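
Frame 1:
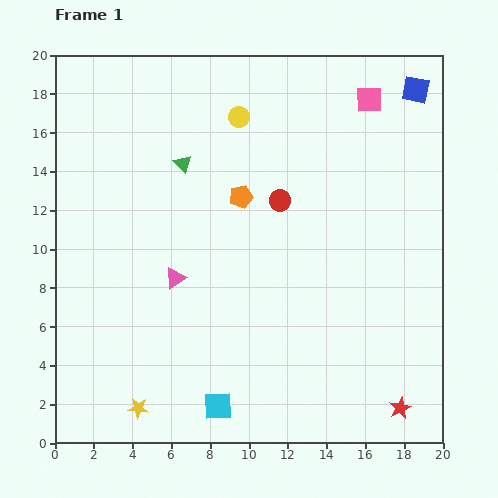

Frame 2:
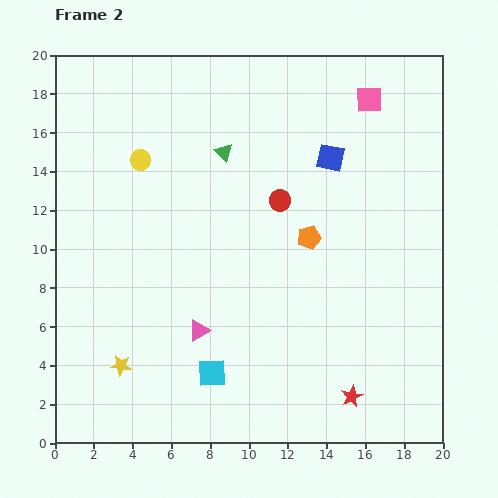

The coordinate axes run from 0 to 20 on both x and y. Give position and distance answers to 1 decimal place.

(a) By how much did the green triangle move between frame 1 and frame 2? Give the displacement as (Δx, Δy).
(2.1, 0.6)

The green triangle was at (6.6, 14.4) in frame 1 and (8.7, 15.0) in frame 2.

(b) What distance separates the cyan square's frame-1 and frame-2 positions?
1.7

The cyan square moved from (8.4, 1.9) to (8.1, 3.6), a distance of √(0.3² + 1.7²) ≈ 1.7.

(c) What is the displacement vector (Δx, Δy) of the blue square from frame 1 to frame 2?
(-4.4, -3.5)

The blue square was at (18.6, 18.2) in frame 1 and (14.2, 14.7) in frame 2.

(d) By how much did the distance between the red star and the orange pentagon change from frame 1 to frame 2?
-5.1

Distance in frame 1: 13.6. Distance in frame 2: 8.5.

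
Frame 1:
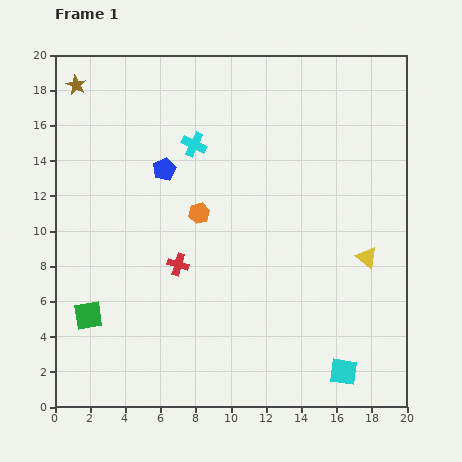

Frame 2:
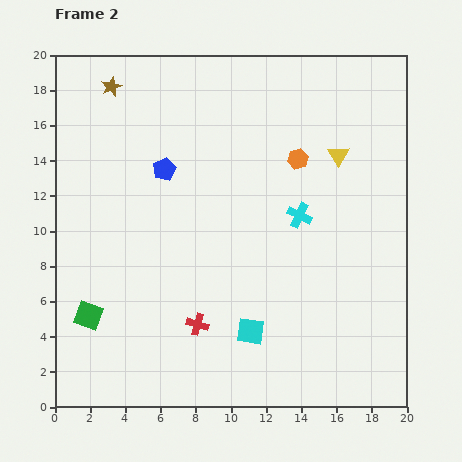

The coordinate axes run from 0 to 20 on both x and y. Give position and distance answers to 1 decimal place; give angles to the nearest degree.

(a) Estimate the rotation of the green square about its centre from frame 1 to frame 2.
28° clockwise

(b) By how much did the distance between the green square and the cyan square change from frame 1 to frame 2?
-5.6

Distance in frame 1: 14.8. Distance in frame 2: 9.2.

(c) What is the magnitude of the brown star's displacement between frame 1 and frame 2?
2.0

The brown star moved from (1.2, 18.3) to (3.2, 18.2), a distance of √(2.0² + 0.1²) ≈ 2.0.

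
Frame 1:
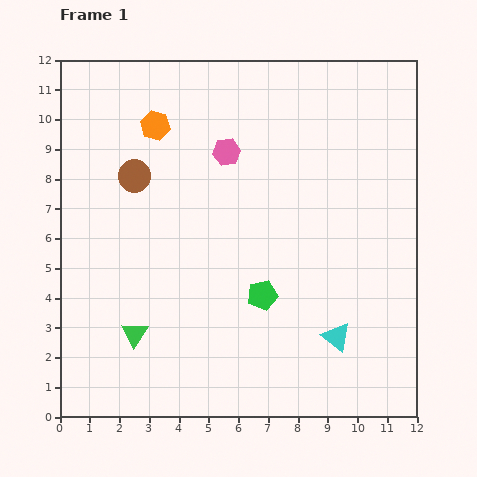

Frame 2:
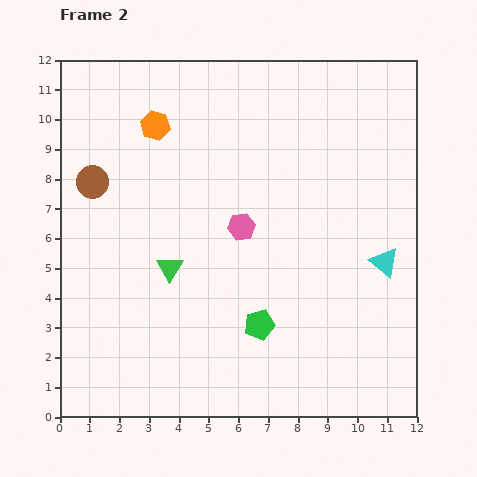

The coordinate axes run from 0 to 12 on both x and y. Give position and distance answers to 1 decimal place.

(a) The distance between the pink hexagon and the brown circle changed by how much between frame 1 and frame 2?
+2.0

Distance in frame 1: 3.2. Distance in frame 2: 5.2.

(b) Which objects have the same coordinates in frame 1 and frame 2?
the orange hexagon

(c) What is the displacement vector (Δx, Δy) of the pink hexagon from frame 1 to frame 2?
(0.5, -2.5)

The pink hexagon was at (5.6, 8.9) in frame 1 and (6.1, 6.4) in frame 2.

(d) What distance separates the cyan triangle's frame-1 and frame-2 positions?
3.0

The cyan triangle moved from (9.3, 2.7) to (10.9, 5.2), a distance of √(1.6² + 2.5²) ≈ 3.0.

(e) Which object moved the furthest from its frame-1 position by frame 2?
the cyan triangle

(moved 3.0; next 2.5)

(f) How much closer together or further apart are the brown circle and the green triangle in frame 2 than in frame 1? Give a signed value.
-1.4

Distance in frame 1: 5.3. Distance in frame 2: 3.9.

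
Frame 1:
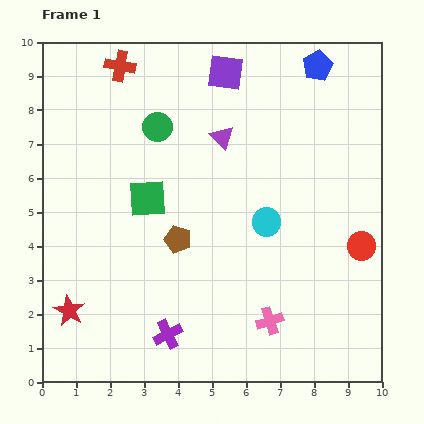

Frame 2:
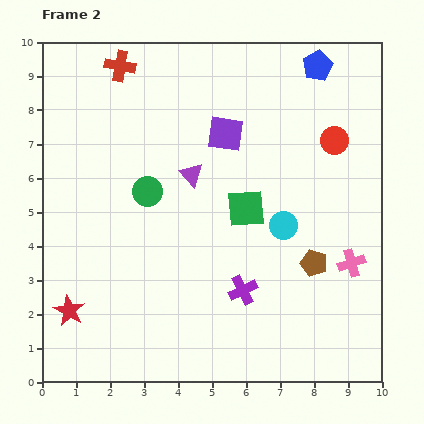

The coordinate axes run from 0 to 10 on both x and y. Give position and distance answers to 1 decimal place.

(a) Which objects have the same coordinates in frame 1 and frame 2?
the red cross, the blue pentagon, the red star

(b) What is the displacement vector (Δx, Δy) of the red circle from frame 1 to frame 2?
(-0.8, 3.1)

The red circle was at (9.4, 4.0) in frame 1 and (8.6, 7.1) in frame 2.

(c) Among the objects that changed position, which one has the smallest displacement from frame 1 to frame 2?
the cyan circle

(moved 0.5)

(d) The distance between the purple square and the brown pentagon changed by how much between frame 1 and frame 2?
-0.5

Distance in frame 1: 5.1. Distance in frame 2: 4.6.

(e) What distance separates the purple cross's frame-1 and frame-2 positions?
2.6

The purple cross moved from (3.7, 1.4) to (5.9, 2.7), a distance of √(2.2² + 1.3²) ≈ 2.6.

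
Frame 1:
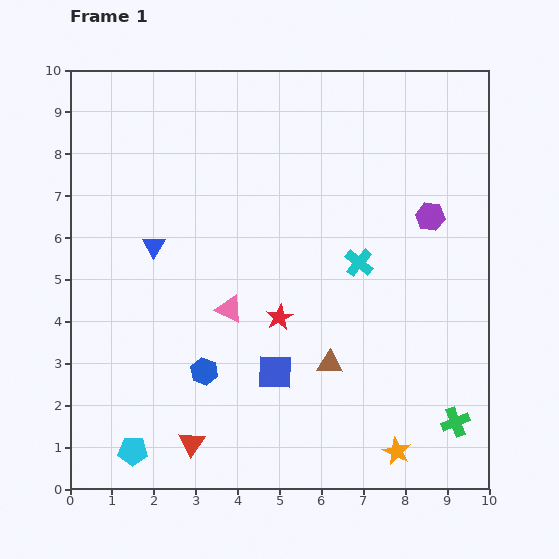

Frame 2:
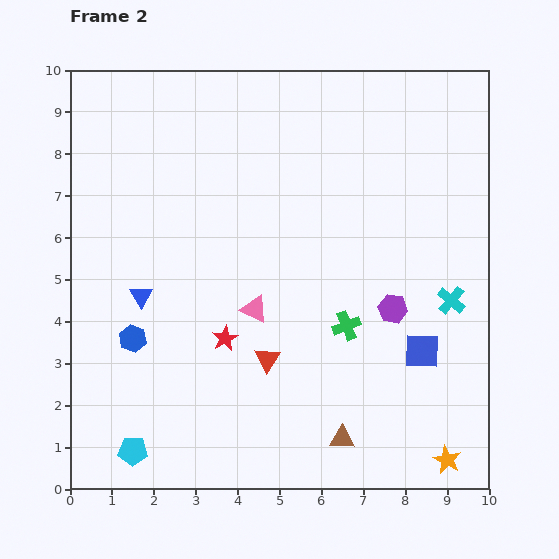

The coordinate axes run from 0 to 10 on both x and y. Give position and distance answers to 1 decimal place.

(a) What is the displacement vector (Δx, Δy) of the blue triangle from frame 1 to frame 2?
(-0.3, -1.2)

The blue triangle was at (2.0, 5.8) in frame 1 and (1.7, 4.6) in frame 2.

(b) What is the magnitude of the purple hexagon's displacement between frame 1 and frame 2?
2.4

The purple hexagon moved from (8.6, 6.5) to (7.7, 4.3), a distance of √(0.9² + 2.2²) ≈ 2.4.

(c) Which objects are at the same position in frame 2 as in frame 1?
the cyan pentagon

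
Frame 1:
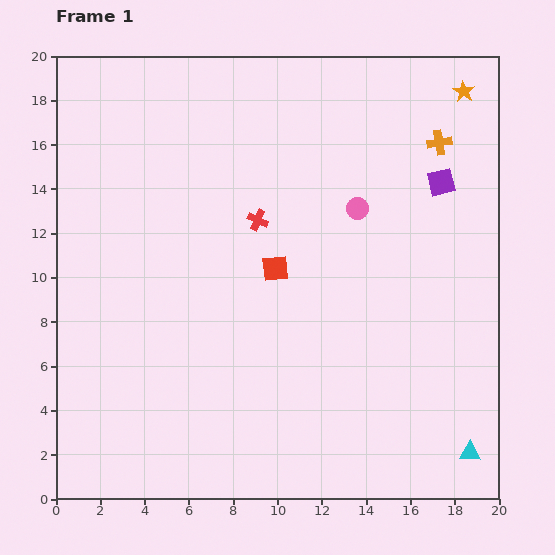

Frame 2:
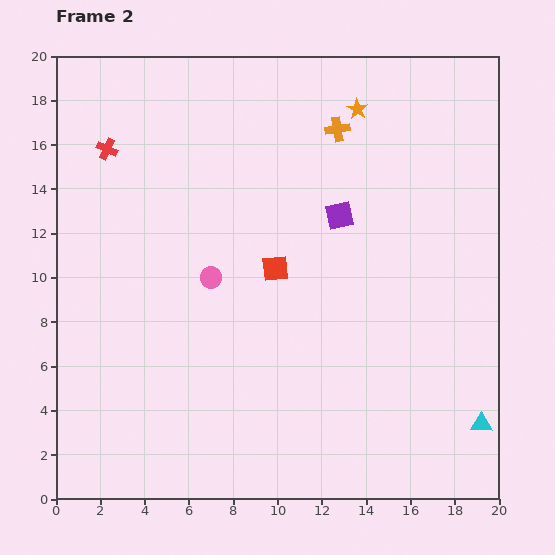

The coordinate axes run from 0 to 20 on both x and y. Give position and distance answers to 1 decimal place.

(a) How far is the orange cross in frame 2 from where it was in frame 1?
4.6

The orange cross moved from (17.3, 16.1) to (12.7, 16.7), a distance of √(4.6² + 0.6²) ≈ 4.6.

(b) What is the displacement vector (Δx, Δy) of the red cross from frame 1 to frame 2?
(-6.8, 3.2)

The red cross was at (9.1, 12.6) in frame 1 and (2.3, 15.8) in frame 2.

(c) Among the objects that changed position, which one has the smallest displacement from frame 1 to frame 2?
the cyan triangle

(moved 1.4)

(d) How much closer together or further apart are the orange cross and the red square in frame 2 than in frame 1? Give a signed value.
-2.4

Distance in frame 1: 9.3. Distance in frame 2: 6.9.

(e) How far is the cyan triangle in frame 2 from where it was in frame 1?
1.4

The cyan triangle moved from (18.7, 2.1) to (19.2, 3.4), a distance of √(0.5² + 1.3²) ≈ 1.4.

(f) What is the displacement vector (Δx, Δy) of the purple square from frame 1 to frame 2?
(-4.6, -1.5)

The purple square was at (17.4, 14.3) in frame 1 and (12.8, 12.8) in frame 2.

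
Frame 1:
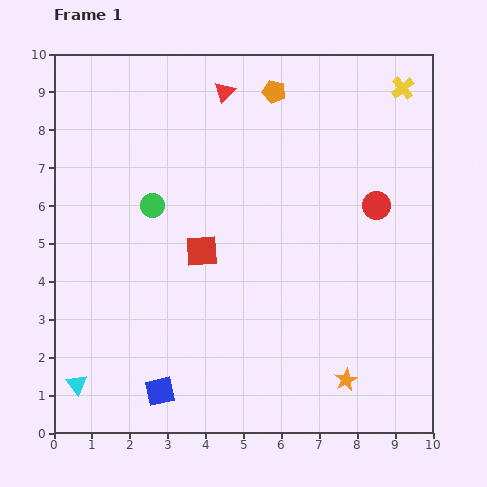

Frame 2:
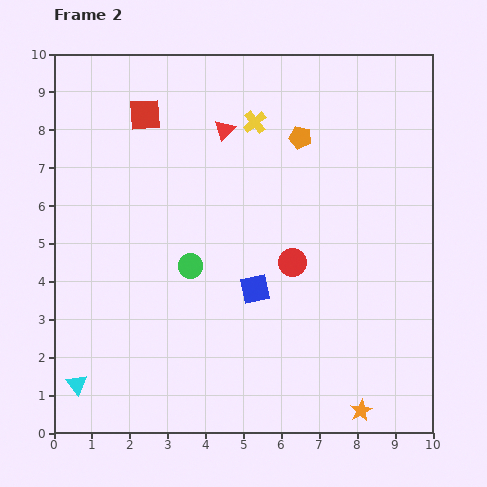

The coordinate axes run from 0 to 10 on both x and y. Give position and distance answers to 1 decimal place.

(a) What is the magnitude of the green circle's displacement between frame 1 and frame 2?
1.9

The green circle moved from (2.6, 6.0) to (3.6, 4.4), a distance of √(1.0² + 1.6²) ≈ 1.9.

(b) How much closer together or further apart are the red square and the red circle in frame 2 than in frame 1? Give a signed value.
+0.7

Distance in frame 1: 4.8. Distance in frame 2: 5.5.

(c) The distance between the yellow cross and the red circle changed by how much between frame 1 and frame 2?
+0.6

Distance in frame 1: 3.2. Distance in frame 2: 3.8.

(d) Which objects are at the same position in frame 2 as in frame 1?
the cyan triangle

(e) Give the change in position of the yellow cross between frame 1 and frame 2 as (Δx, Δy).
(-3.9, -0.9)

The yellow cross was at (9.2, 9.1) in frame 1 and (5.3, 8.2) in frame 2.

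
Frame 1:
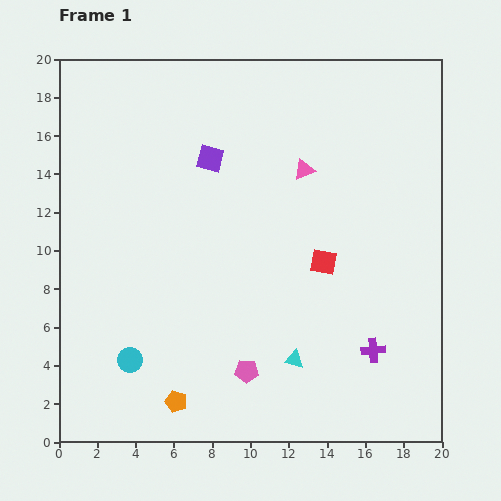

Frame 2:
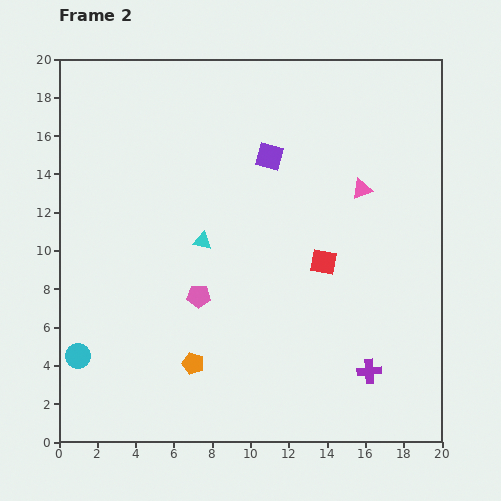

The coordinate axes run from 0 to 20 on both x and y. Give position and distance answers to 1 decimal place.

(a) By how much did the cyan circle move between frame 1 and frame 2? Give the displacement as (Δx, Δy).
(-2.7, 0.2)

The cyan circle was at (3.7, 4.3) in frame 1 and (1.0, 4.5) in frame 2.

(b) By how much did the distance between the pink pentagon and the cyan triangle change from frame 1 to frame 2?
+0.3

Distance in frame 1: 2.6. Distance in frame 2: 2.9.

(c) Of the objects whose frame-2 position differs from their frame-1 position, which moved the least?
the purple cross

(moved 1.1)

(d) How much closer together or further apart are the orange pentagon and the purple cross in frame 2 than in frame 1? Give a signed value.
-1.4

Distance in frame 1: 10.6. Distance in frame 2: 9.2.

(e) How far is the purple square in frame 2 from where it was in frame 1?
3.1

The purple square moved from (7.9, 14.8) to (11.0, 14.9), a distance of √(3.1² + 0.1²) ≈ 3.1.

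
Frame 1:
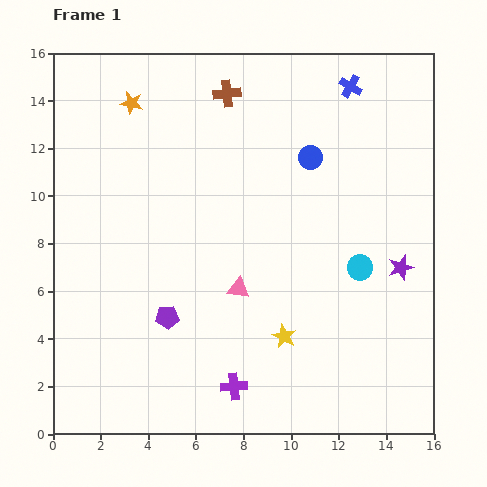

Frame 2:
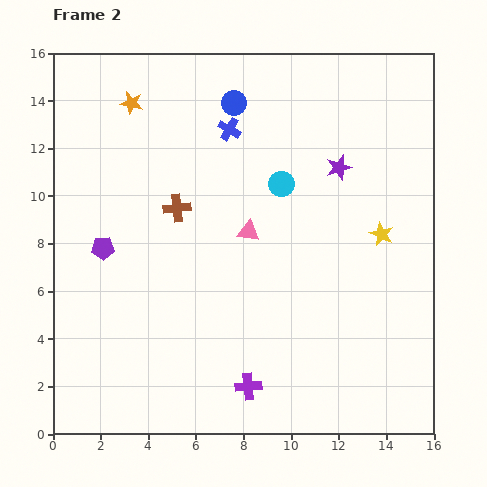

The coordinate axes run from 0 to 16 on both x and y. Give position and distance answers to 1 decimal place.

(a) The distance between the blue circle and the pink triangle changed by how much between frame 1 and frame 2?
-0.9

Distance in frame 1: 6.3. Distance in frame 2: 5.4.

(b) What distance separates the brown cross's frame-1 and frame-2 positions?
5.2

The brown cross moved from (7.3, 14.3) to (5.2, 9.5), a distance of √(2.1² + 4.8²) ≈ 5.2.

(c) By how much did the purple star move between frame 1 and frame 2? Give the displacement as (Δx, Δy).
(-2.6, 4.2)

The purple star was at (14.6, 7.0) in frame 1 and (12.0, 11.2) in frame 2.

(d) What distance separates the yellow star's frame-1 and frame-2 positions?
5.9

The yellow star moved from (9.7, 4.1) to (13.8, 8.4), a distance of √(4.1² + 4.3²) ≈ 5.9.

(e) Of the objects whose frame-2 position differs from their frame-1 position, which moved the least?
the purple cross

(moved 0.6)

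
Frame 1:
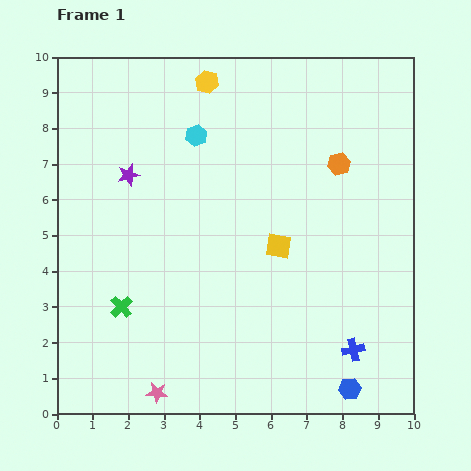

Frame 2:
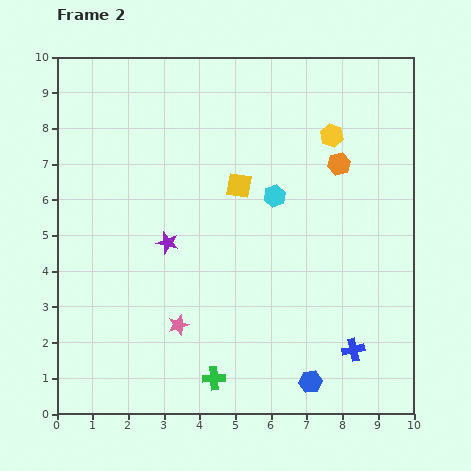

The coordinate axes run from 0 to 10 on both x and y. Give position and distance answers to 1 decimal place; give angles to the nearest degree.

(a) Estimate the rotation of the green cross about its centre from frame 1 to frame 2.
39° clockwise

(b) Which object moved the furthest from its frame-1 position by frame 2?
the yellow hexagon

(moved 3.8; next 3.3)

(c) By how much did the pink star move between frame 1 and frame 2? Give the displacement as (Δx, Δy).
(0.6, 1.9)

The pink star was at (2.8, 0.6) in frame 1 and (3.4, 2.5) in frame 2.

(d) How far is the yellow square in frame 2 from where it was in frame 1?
2.0

The yellow square moved from (6.2, 4.7) to (5.1, 6.4), a distance of √(1.1² + 1.7²) ≈ 2.0.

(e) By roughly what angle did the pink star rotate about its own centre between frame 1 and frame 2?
22° counter-clockwise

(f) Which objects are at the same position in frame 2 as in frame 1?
the blue cross, the orange hexagon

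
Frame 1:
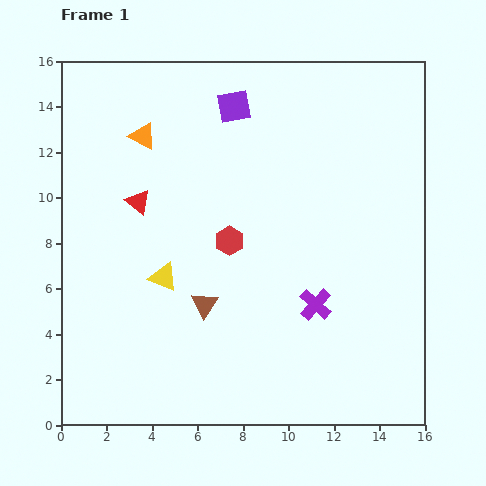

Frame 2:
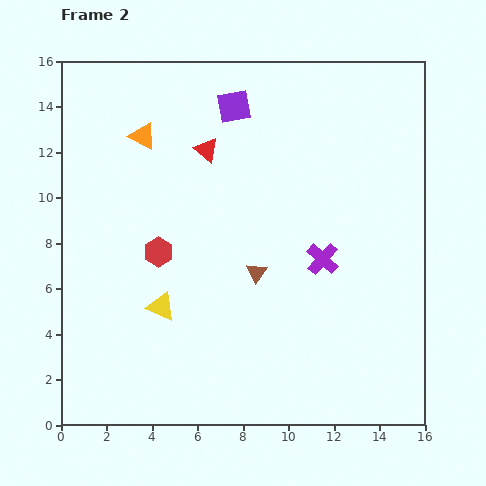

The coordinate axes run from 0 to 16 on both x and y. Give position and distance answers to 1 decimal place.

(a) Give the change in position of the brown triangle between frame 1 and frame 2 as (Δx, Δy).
(2.3, 1.4)

The brown triangle was at (6.3, 5.3) in frame 1 and (8.6, 6.7) in frame 2.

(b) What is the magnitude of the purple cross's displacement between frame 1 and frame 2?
2.0

The purple cross moved from (11.2, 5.3) to (11.5, 7.3), a distance of √(0.3² + 2.0²) ≈ 2.0.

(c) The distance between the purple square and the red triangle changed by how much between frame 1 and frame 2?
-3.7

Distance in frame 1: 5.9. Distance in frame 2: 2.2.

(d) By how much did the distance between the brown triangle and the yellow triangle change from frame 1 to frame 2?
+2.3

Distance in frame 1: 2.2. Distance in frame 2: 4.5.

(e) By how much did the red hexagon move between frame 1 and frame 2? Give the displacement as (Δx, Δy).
(-3.1, -0.5)

The red hexagon was at (7.4, 8.1) in frame 1 and (4.3, 7.6) in frame 2.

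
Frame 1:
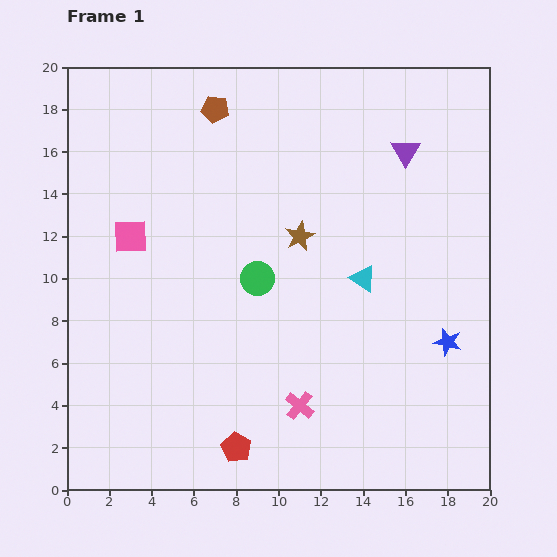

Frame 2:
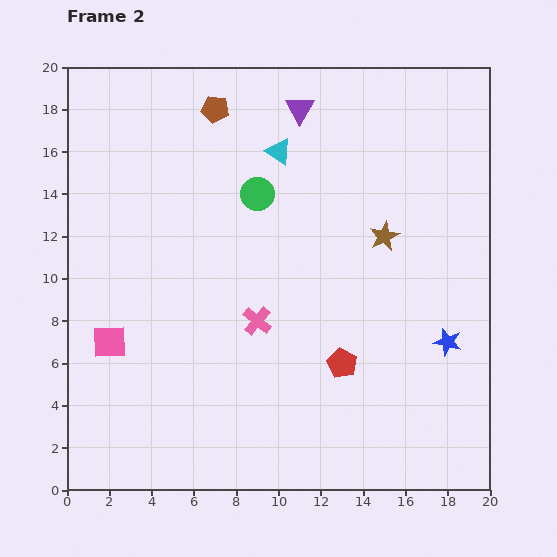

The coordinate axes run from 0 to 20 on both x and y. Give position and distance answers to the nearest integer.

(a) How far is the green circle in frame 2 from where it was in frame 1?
4

The green circle moved from (9, 10) to (9, 14), a distance of √(0² + 4²) ≈ 4.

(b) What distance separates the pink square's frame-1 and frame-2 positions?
5

The pink square moved from (3, 12) to (2, 7), a distance of √(1² + 5²) ≈ 5.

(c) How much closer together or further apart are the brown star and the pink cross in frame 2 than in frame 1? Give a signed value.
-1

Distance in frame 1: 8. Distance in frame 2: 7.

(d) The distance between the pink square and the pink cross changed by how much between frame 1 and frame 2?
-4

Distance in frame 1: 11. Distance in frame 2: 7.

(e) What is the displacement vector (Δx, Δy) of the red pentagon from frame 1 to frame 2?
(5, 4)

The red pentagon was at (8, 2) in frame 1 and (13, 6) in frame 2.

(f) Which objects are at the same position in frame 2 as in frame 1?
the blue star, the brown pentagon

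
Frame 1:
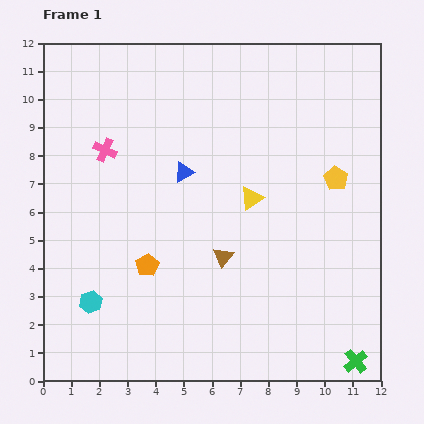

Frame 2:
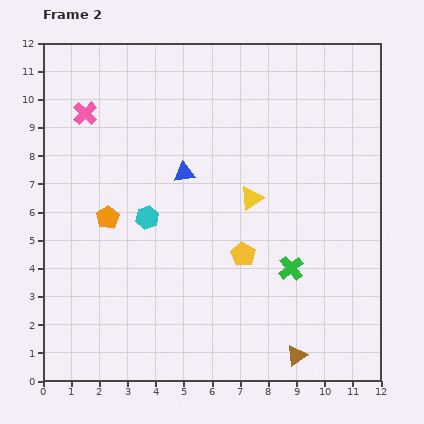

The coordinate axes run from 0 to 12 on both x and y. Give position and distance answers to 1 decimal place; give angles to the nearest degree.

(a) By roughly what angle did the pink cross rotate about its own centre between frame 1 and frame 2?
18° clockwise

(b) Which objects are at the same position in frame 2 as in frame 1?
the blue triangle, the yellow triangle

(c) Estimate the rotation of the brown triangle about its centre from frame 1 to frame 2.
17° clockwise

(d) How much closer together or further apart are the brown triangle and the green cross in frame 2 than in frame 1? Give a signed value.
-2.9

Distance in frame 1: 6.0. Distance in frame 2: 3.1.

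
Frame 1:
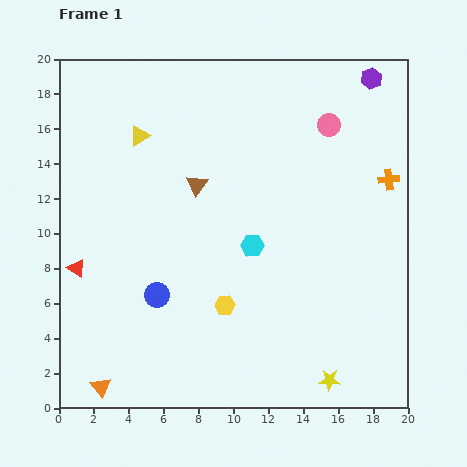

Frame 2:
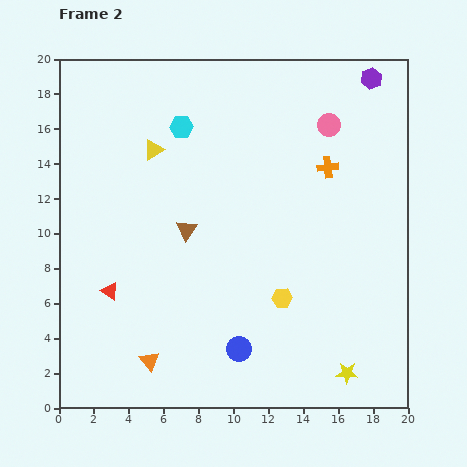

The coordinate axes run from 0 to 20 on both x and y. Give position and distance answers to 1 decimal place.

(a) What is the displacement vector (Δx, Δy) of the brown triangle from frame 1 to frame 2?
(-0.6, -2.6)

The brown triangle was at (7.9, 12.8) in frame 1 and (7.3, 10.2) in frame 2.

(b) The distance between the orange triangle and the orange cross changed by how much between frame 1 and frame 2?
-5.2

Distance in frame 1: 20.3. Distance in frame 2: 15.1.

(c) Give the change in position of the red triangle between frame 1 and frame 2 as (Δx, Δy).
(1.9, -1.3)

The red triangle was at (1.0, 8.0) in frame 1 and (2.9, 6.7) in frame 2.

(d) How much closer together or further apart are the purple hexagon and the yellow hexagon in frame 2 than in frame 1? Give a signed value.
-1.9

Distance in frame 1: 15.5. Distance in frame 2: 13.6.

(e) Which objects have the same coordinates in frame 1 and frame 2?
the purple hexagon, the pink circle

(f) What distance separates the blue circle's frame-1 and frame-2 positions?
5.6

The blue circle moved from (5.6, 6.5) to (10.3, 3.4), a distance of √(4.7² + 3.1²) ≈ 5.6.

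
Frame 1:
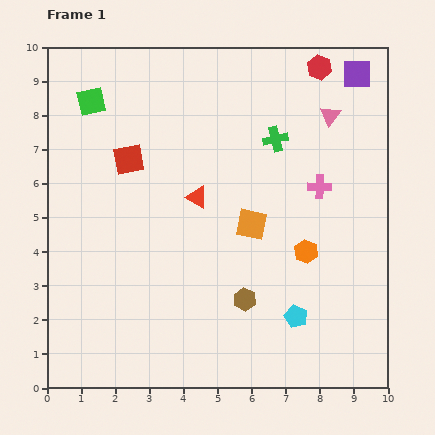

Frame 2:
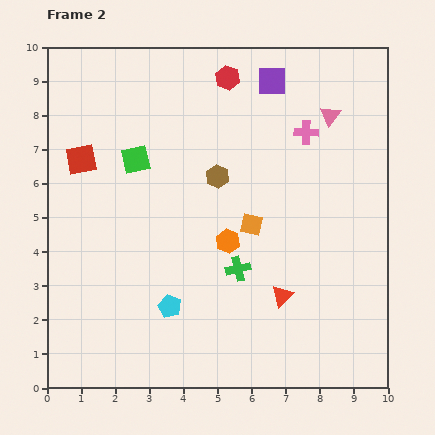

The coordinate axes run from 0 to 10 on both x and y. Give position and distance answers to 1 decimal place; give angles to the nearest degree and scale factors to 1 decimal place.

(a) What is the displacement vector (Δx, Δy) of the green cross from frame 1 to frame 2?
(-1.1, -3.8)

The green cross was at (6.7, 7.3) in frame 1 and (5.6, 3.5) in frame 2.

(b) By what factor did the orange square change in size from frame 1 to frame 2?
0.7×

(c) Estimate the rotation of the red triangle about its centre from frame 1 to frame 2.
47° clockwise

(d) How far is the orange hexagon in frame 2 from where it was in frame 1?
2.3

The orange hexagon moved from (7.6, 4.0) to (5.3, 4.3), a distance of √(2.3² + 0.3²) ≈ 2.3.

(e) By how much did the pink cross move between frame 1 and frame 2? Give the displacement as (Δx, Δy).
(-0.4, 1.6)

The pink cross was at (8.0, 5.9) in frame 1 and (7.6, 7.5) in frame 2.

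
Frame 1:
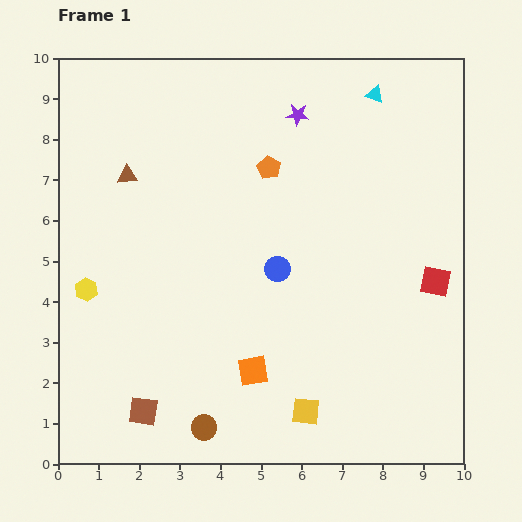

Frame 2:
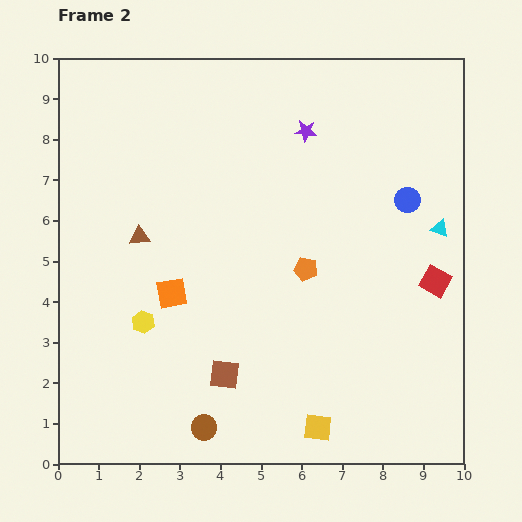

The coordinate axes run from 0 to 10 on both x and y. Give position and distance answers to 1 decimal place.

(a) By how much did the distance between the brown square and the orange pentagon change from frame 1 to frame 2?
-3.5

Distance in frame 1: 6.8. Distance in frame 2: 3.3.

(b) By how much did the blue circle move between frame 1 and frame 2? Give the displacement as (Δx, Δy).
(3.2, 1.7)

The blue circle was at (5.4, 4.8) in frame 1 and (8.6, 6.5) in frame 2.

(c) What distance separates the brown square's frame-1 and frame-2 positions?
2.2

The brown square moved from (2.1, 1.3) to (4.1, 2.2), a distance of √(2.0² + 0.9²) ≈ 2.2.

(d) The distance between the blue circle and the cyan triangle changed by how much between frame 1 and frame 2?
-3.8

Distance in frame 1: 4.9. Distance in frame 2: 1.1.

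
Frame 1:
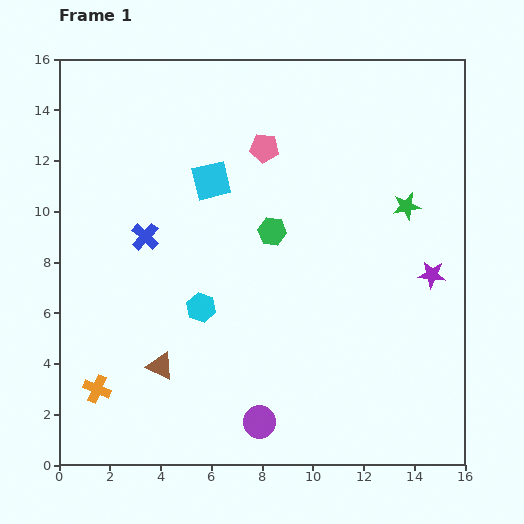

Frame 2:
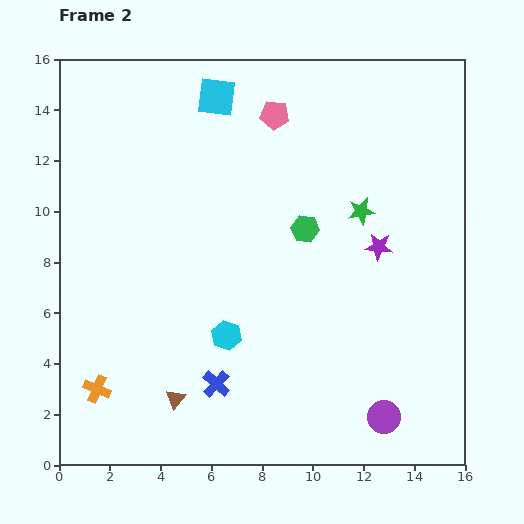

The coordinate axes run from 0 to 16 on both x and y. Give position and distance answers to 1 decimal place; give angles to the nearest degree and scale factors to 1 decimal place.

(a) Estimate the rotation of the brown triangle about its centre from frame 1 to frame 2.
44° clockwise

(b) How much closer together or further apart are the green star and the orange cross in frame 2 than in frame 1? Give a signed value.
-1.7

Distance in frame 1: 14.2. Distance in frame 2: 12.5.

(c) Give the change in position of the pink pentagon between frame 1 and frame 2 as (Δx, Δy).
(0.4, 1.3)

The pink pentagon was at (8.1, 12.5) in frame 1 and (8.5, 13.8) in frame 2.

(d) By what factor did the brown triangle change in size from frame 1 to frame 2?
0.7×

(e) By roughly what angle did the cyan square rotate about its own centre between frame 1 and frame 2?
20° clockwise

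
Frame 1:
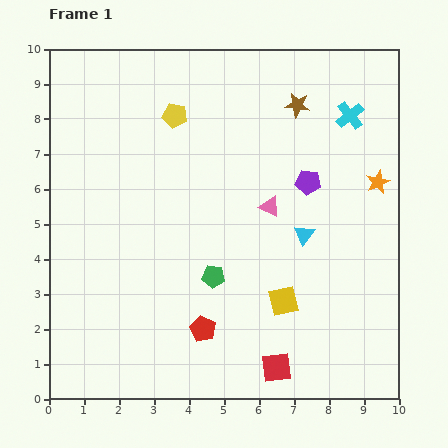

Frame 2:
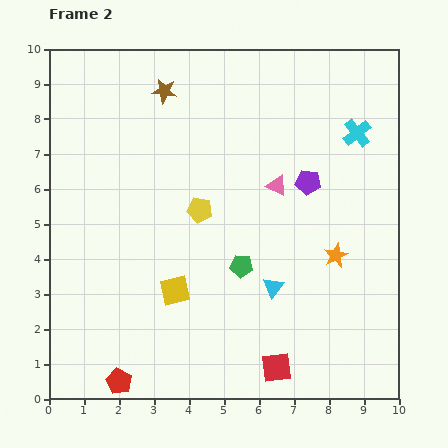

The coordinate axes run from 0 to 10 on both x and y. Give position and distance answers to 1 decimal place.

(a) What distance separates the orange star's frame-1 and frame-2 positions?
2.4

The orange star moved from (9.4, 6.2) to (8.2, 4.1), a distance of √(1.2² + 2.1²) ≈ 2.4.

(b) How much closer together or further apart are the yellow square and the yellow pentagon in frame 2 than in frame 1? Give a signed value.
-3.7

Distance in frame 1: 6.1. Distance in frame 2: 2.4.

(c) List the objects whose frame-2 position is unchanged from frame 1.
the red square, the purple pentagon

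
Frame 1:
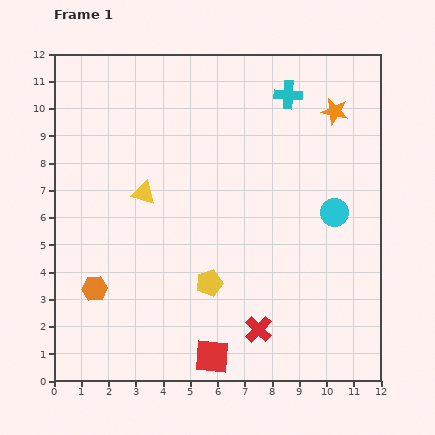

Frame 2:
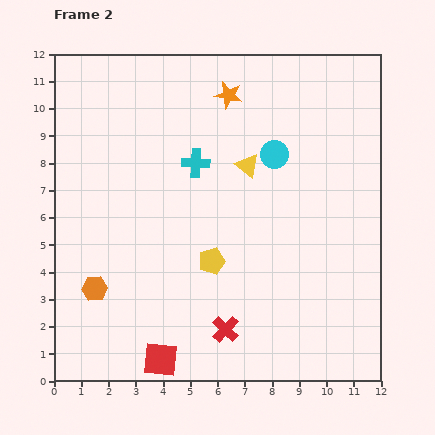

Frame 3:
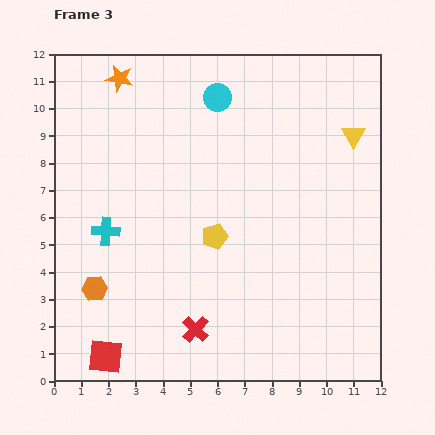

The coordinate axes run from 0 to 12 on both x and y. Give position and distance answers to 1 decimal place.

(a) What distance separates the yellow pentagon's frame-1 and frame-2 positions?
0.8

The yellow pentagon moved from (5.7, 3.6) to (5.8, 4.4), a distance of √(0.1² + 0.8²) ≈ 0.8.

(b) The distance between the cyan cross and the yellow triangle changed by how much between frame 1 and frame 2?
-4.5

Distance in frame 1: 6.4. Distance in frame 2: 1.9.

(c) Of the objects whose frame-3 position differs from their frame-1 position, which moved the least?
the yellow pentagon

(moved 1.7)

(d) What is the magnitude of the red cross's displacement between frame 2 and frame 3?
1.1

The red cross moved from (6.3, 1.9) to (5.2, 1.9), a distance of √(1.1² + 0.0²) ≈ 1.1.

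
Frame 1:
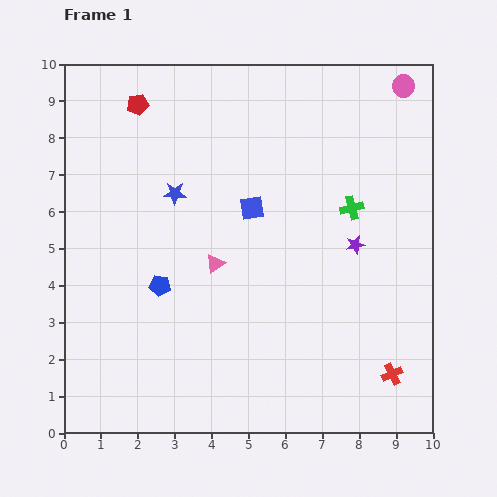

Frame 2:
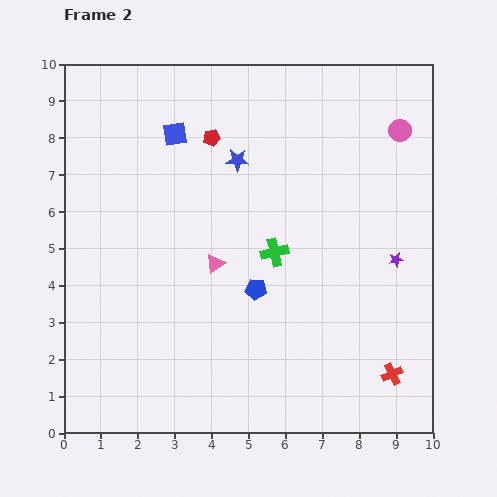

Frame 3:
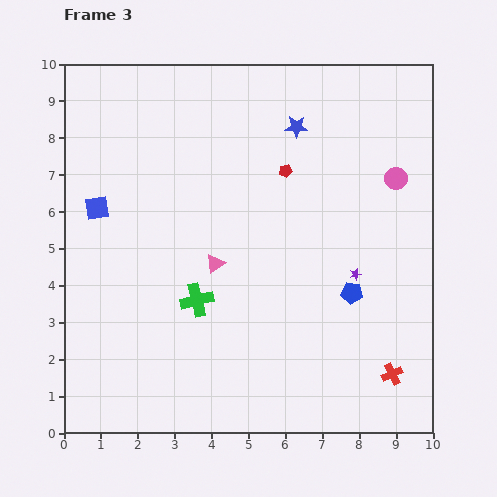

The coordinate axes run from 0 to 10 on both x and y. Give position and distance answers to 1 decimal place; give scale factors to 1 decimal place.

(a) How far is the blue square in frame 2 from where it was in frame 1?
2.9

The blue square moved from (5.1, 6.1) to (3.0, 8.1), a distance of √(2.1² + 2.0²) ≈ 2.9.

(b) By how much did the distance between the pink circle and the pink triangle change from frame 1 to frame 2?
-0.8

Distance in frame 1: 7.0. Distance in frame 2: 6.2.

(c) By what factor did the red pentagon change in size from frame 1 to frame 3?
0.6×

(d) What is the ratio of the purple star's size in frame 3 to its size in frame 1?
0.6×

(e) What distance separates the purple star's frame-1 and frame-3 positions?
0.8

The purple star moved from (7.9, 5.1) to (7.9, 4.3), a distance of √(0.0² + 0.8²) ≈ 0.8.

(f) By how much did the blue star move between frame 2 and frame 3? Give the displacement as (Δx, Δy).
(1.6, 0.9)

The blue star was at (4.7, 7.4) in frame 2 and (6.3, 8.3) in frame 3.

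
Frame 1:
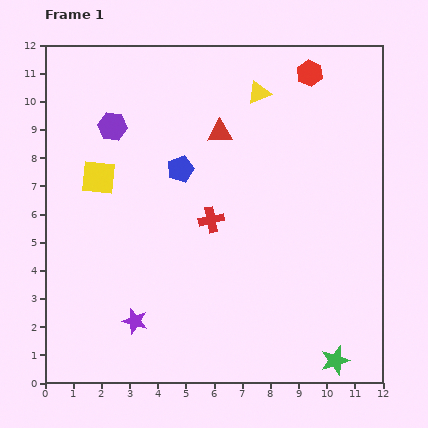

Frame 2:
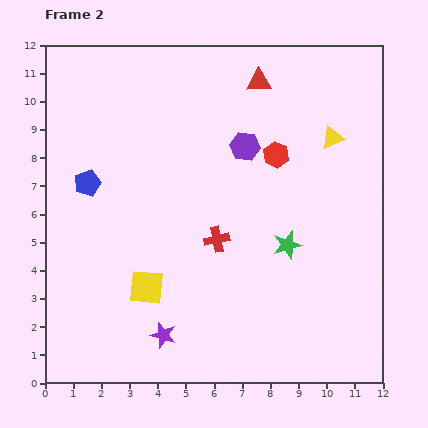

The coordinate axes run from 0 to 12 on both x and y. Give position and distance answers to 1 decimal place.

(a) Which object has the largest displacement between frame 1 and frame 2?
the purple hexagon

(moved 4.8; next 4.4)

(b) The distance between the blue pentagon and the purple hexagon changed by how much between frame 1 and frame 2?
+2.9

Distance in frame 1: 2.8. Distance in frame 2: 5.7.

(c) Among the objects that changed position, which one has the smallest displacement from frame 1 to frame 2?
the red cross

(moved 0.7)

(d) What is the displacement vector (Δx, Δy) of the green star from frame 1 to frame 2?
(-1.7, 4.1)

The green star was at (10.3, 0.8) in frame 1 and (8.6, 4.9) in frame 2.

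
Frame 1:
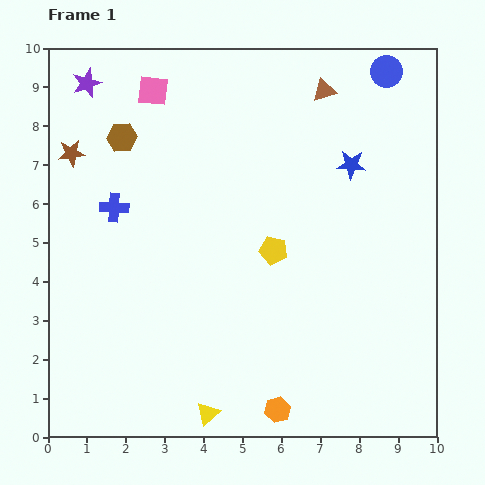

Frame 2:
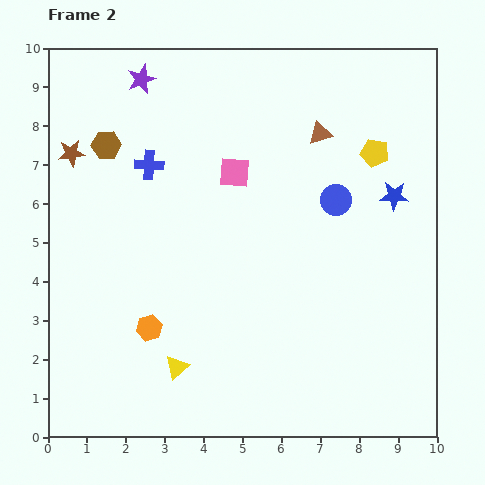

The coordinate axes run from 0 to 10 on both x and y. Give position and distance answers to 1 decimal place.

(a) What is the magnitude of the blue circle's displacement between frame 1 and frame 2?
3.5

The blue circle moved from (8.7, 9.4) to (7.4, 6.1), a distance of √(1.3² + 3.3²) ≈ 3.5.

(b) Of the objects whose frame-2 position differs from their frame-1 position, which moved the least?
the brown hexagon

(moved 0.4)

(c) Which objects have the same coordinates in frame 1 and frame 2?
the brown star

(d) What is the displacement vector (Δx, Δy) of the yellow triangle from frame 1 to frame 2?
(-0.8, 1.2)

The yellow triangle was at (4.1, 0.6) in frame 1 and (3.3, 1.8) in frame 2.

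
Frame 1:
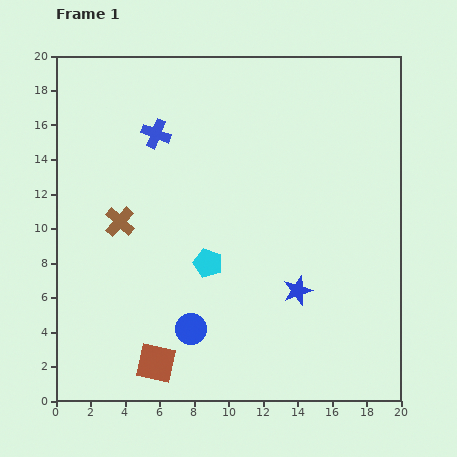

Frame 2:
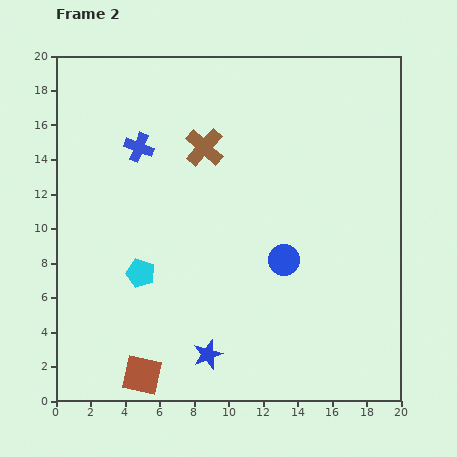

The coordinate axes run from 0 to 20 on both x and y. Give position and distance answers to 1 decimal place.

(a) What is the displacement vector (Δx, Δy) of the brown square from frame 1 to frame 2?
(-0.8, -0.7)

The brown square was at (5.8, 2.2) in frame 1 and (5.0, 1.5) in frame 2.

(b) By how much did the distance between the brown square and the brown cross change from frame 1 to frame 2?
+5.2

Distance in frame 1: 8.5. Distance in frame 2: 13.7.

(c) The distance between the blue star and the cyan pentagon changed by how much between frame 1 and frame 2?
+0.7

Distance in frame 1: 5.4. Distance in frame 2: 6.1.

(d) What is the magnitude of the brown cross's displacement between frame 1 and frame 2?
6.5

The brown cross moved from (3.7, 10.4) to (8.6, 14.7), a distance of √(4.9² + 4.3²) ≈ 6.5.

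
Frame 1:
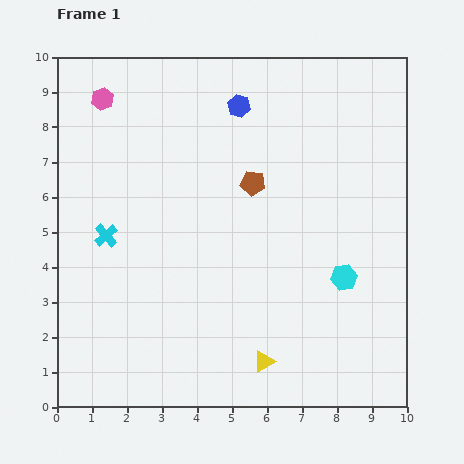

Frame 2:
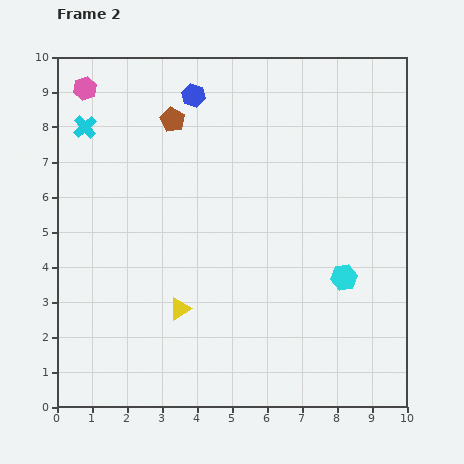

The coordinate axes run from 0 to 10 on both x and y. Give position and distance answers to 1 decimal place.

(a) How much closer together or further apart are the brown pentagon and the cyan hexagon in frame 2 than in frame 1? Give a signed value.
+3.0

Distance in frame 1: 3.7. Distance in frame 2: 6.7.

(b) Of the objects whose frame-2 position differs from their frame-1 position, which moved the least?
the pink hexagon

(moved 0.6)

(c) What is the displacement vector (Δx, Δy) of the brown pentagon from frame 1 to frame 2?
(-2.3, 1.8)

The brown pentagon was at (5.6, 6.4) in frame 1 and (3.3, 8.2) in frame 2.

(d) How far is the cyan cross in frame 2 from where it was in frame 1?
3.2

The cyan cross moved from (1.4, 4.9) to (0.8, 8.0), a distance of √(0.6² + 3.1²) ≈ 3.2.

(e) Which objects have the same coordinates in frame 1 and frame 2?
the cyan hexagon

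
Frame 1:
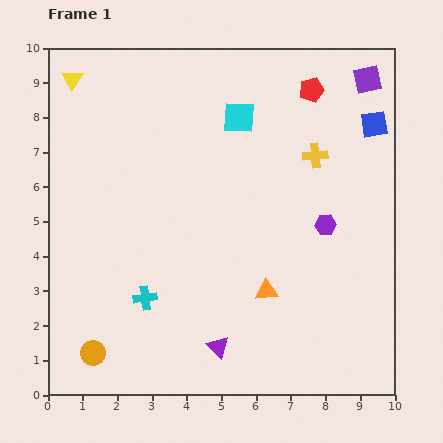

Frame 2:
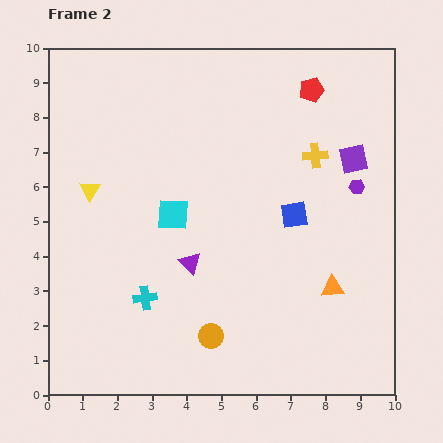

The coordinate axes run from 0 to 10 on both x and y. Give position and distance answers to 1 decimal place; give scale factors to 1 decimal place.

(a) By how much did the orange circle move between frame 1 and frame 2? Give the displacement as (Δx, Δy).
(3.4, 0.5)

The orange circle was at (1.3, 1.2) in frame 1 and (4.7, 1.7) in frame 2.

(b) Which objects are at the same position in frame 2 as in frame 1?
the cyan cross, the red pentagon, the yellow cross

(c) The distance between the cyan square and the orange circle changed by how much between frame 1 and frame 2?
-4.3

Distance in frame 1: 8.0. Distance in frame 2: 3.7.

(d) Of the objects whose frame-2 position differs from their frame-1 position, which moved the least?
the purple hexagon

(moved 1.4)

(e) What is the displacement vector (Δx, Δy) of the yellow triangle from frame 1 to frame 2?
(0.5, -3.2)

The yellow triangle was at (0.7, 9.1) in frame 1 and (1.2, 5.9) in frame 2.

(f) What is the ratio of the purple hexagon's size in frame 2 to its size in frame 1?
0.7×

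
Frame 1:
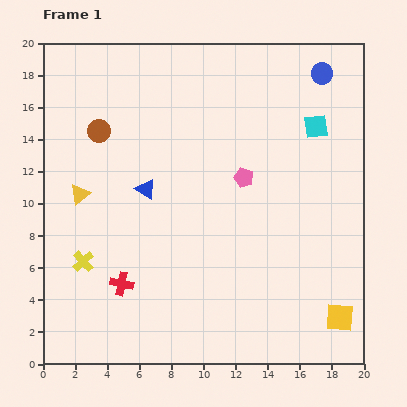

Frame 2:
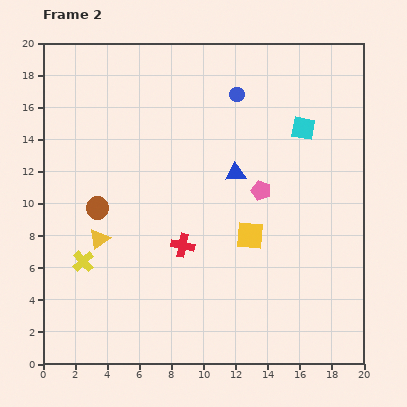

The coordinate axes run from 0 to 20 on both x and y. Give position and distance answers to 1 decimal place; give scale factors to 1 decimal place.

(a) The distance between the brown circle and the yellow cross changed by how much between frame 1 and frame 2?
-4.8

Distance in frame 1: 8.2. Distance in frame 2: 3.4.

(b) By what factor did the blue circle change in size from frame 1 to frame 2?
0.7×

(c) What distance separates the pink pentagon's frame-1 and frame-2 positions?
1.4

The pink pentagon moved from (12.5, 11.6) to (13.6, 10.8), a distance of √(1.1² + 0.8²) ≈ 1.4.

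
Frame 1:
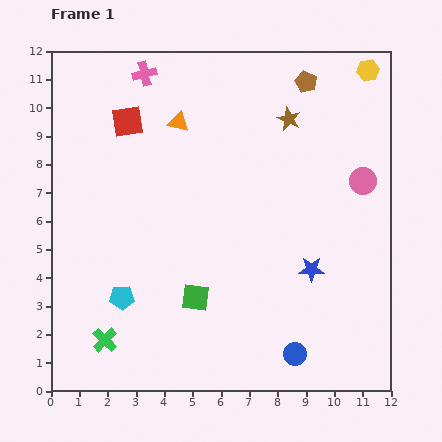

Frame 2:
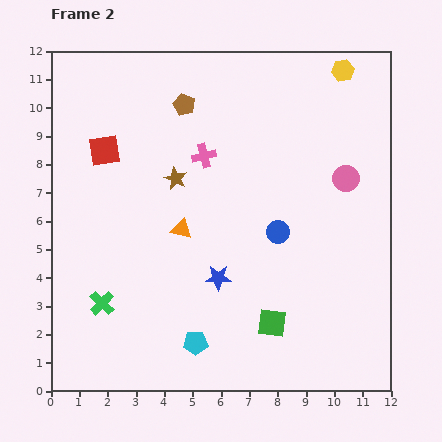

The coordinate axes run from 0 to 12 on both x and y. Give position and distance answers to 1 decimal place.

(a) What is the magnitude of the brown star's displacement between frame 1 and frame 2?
4.5

The brown star moved from (8.4, 9.6) to (4.4, 7.5), a distance of √(4.0² + 2.1²) ≈ 4.5.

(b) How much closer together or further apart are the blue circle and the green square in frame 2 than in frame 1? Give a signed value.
-0.8

Distance in frame 1: 4.0. Distance in frame 2: 3.2.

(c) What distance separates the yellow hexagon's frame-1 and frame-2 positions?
0.9

The yellow hexagon moved from (11.2, 11.3) to (10.3, 11.3), a distance of √(0.9² + 0.0²) ≈ 0.9.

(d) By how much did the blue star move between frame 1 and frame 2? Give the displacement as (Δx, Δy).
(-3.3, -0.3)

The blue star was at (9.2, 4.3) in frame 1 and (5.9, 4.0) in frame 2.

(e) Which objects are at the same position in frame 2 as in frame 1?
none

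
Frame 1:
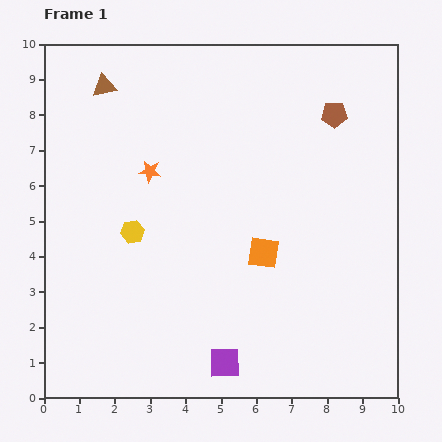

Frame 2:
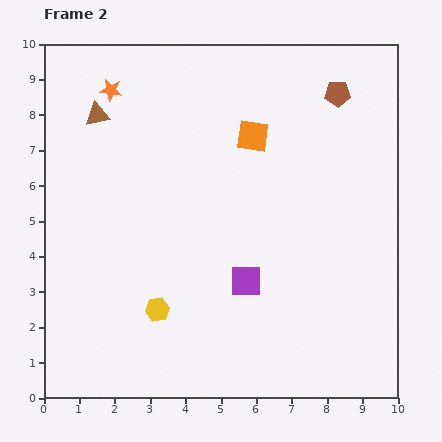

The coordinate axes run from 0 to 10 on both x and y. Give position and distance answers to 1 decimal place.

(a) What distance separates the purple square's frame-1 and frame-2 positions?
2.4

The purple square moved from (5.1, 1.0) to (5.7, 3.3), a distance of √(0.6² + 2.3²) ≈ 2.4.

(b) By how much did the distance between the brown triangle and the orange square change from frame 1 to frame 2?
-2.1

Distance in frame 1: 6.5. Distance in frame 2: 4.4.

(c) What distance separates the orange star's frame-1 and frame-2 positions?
2.5

The orange star moved from (3.0, 6.4) to (1.9, 8.7), a distance of √(1.1² + 2.3²) ≈ 2.5.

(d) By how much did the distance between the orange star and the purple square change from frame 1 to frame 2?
+0.8

Distance in frame 1: 5.8. Distance in frame 2: 6.6.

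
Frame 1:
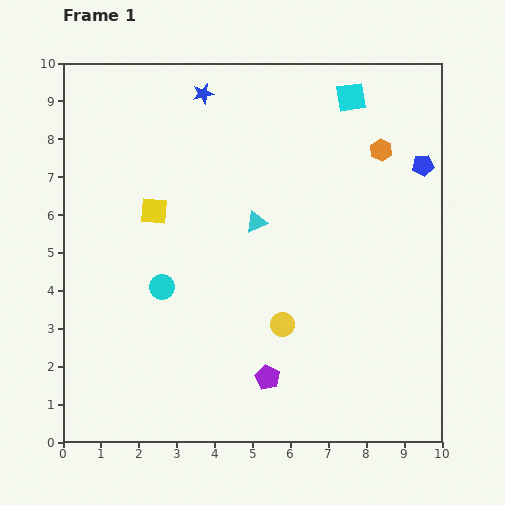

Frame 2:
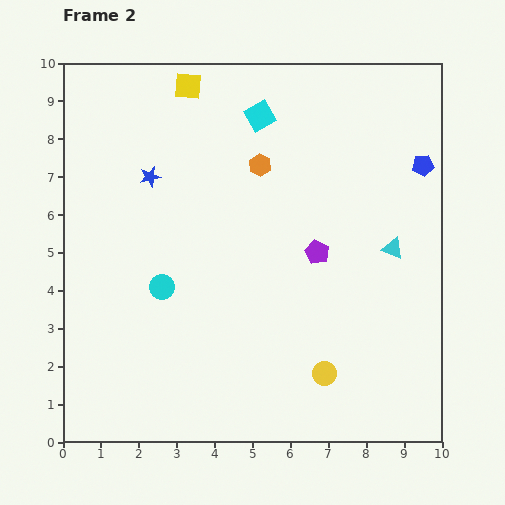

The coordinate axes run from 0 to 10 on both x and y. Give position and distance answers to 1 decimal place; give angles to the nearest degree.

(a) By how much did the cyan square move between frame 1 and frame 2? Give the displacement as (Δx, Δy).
(-2.4, -0.5)

The cyan square was at (7.6, 9.1) in frame 1 and (5.2, 8.6) in frame 2.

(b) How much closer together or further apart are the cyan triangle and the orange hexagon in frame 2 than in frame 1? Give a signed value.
+0.3

Distance in frame 1: 3.8. Distance in frame 2: 4.1.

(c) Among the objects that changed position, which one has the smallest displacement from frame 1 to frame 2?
the yellow circle

(moved 1.7)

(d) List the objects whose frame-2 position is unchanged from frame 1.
the cyan circle, the blue pentagon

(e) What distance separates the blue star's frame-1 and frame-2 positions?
2.6

The blue star moved from (3.7, 9.2) to (2.3, 7.0), a distance of √(1.4² + 2.2²) ≈ 2.6.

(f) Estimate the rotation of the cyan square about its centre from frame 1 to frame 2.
22° counter-clockwise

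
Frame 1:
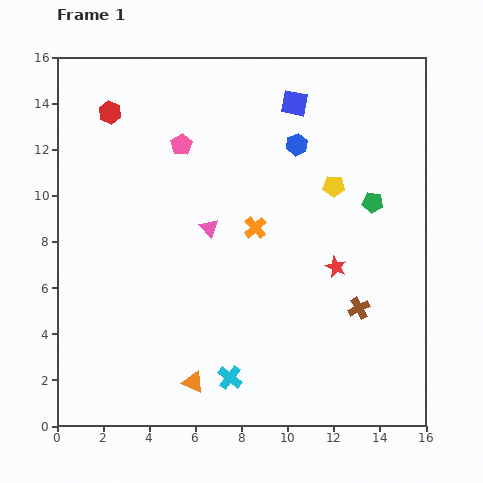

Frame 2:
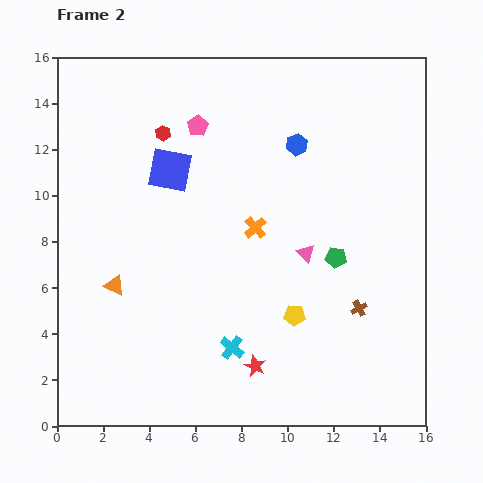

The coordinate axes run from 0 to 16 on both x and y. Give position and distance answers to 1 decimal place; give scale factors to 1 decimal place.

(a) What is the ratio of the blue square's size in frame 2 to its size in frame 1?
1.7×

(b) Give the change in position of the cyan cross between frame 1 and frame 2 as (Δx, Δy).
(0.1, 1.3)

The cyan cross was at (7.5, 2.1) in frame 1 and (7.6, 3.4) in frame 2.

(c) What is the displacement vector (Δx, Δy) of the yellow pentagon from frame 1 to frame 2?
(-1.7, -5.6)

The yellow pentagon was at (12.0, 10.4) in frame 1 and (10.3, 4.8) in frame 2.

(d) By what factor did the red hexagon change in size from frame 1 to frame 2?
0.7×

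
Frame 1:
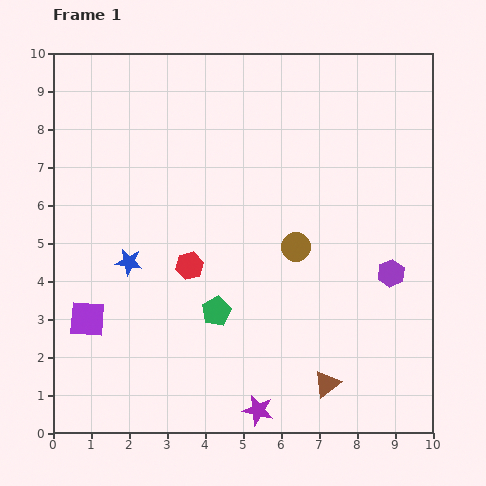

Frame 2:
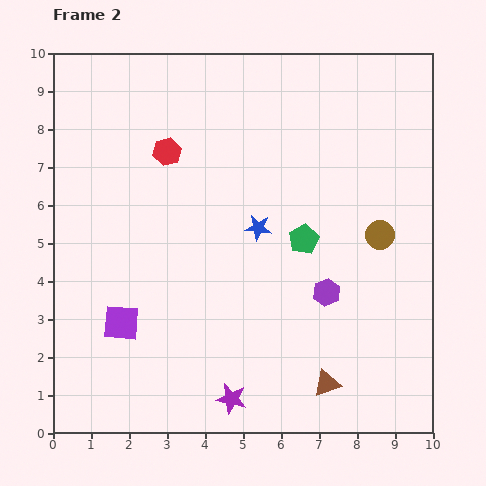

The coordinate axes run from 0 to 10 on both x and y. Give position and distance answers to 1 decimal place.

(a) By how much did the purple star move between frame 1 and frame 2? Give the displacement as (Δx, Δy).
(-0.7, 0.3)

The purple star was at (5.4, 0.6) in frame 1 and (4.7, 0.9) in frame 2.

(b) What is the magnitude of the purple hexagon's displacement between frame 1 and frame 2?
1.8

The purple hexagon moved from (8.9, 4.2) to (7.2, 3.7), a distance of √(1.7² + 0.5²) ≈ 1.8.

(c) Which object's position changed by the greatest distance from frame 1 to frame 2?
the blue star

(moved 3.5; next 3.1)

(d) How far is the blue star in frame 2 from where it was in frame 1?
3.5

The blue star moved from (2.0, 4.5) to (5.4, 5.4), a distance of √(3.4² + 0.9²) ≈ 3.5.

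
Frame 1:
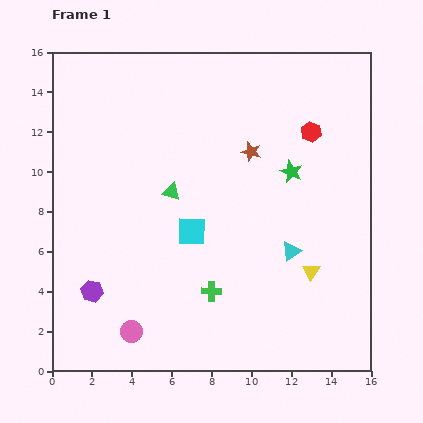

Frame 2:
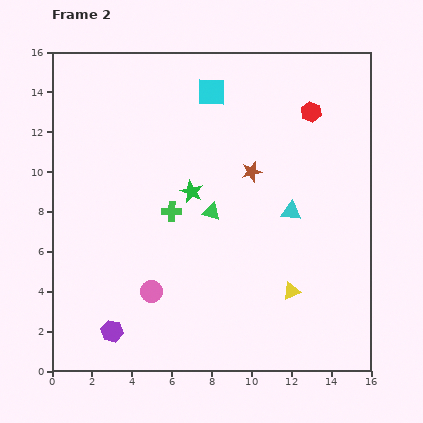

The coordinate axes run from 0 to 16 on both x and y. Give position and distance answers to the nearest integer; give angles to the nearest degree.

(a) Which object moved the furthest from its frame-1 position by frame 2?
the cyan square

(moved 7; next 5)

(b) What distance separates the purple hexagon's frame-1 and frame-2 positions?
2

The purple hexagon moved from (2, 4) to (3, 2), a distance of √(1² + 2²) ≈ 2.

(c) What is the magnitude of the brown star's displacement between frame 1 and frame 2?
1

The brown star moved from (10, 11) to (10, 10), a distance of √(0² + 1²) ≈ 1.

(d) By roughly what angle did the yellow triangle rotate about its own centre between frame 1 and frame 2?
36° clockwise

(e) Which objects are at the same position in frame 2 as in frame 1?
none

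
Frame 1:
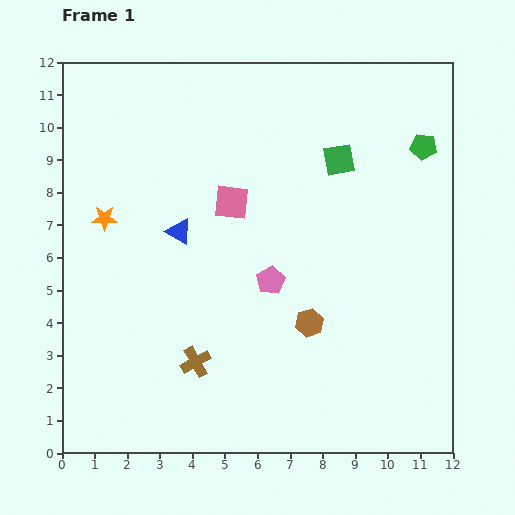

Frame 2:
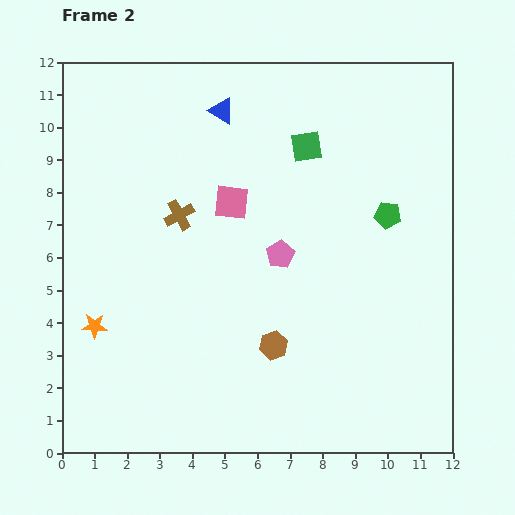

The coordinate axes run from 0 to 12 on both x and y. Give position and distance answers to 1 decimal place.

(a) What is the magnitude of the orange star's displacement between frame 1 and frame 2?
3.3

The orange star moved from (1.3, 7.2) to (1.0, 3.9), a distance of √(0.3² + 3.3²) ≈ 3.3.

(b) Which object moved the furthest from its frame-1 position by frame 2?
the brown cross

(moved 4.5; next 3.9)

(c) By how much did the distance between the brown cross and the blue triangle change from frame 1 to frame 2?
-0.5

Distance in frame 1: 4.0. Distance in frame 2: 3.5.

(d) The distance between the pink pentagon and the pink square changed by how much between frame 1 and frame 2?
-0.5

Distance in frame 1: 2.7. Distance in frame 2: 2.2.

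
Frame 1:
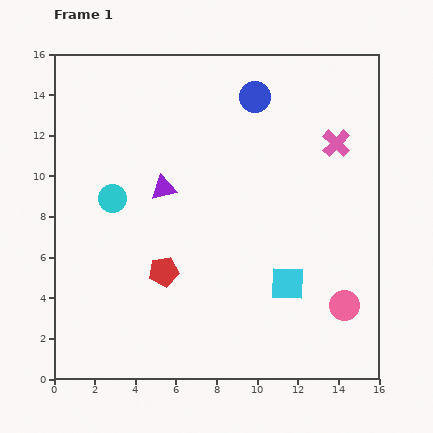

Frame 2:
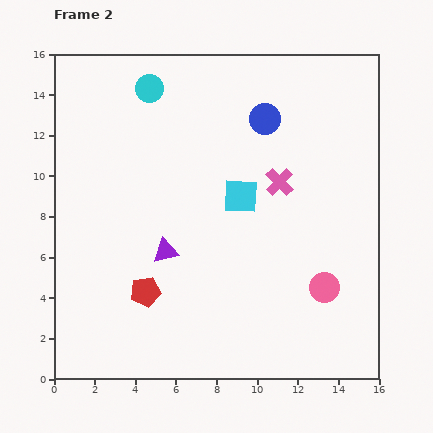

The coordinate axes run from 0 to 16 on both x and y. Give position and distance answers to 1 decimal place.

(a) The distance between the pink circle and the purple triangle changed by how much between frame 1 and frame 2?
-2.6

Distance in frame 1: 10.6. Distance in frame 2: 8.0.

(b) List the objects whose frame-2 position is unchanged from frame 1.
none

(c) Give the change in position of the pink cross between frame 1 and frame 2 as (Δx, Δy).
(-2.8, -1.9)

The pink cross was at (13.9, 11.6) in frame 1 and (11.1, 9.7) in frame 2.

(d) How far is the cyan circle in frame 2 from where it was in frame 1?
5.7

The cyan circle moved from (2.9, 8.9) to (4.7, 14.3), a distance of √(1.8² + 5.4²) ≈ 5.7.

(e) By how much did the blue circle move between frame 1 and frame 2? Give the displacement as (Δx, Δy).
(0.5, -1.1)

The blue circle was at (9.9, 13.9) in frame 1 and (10.4, 12.8) in frame 2.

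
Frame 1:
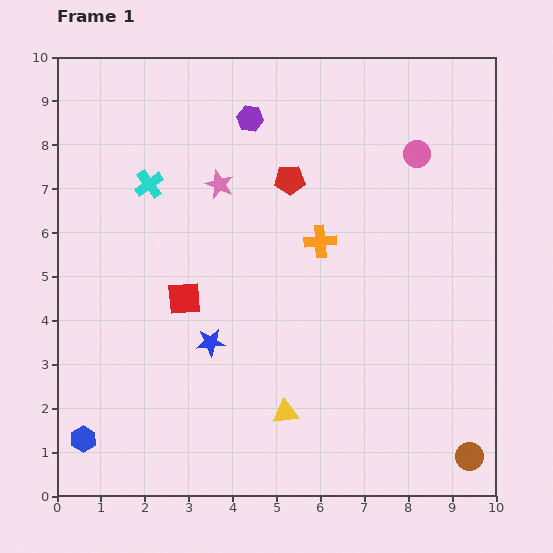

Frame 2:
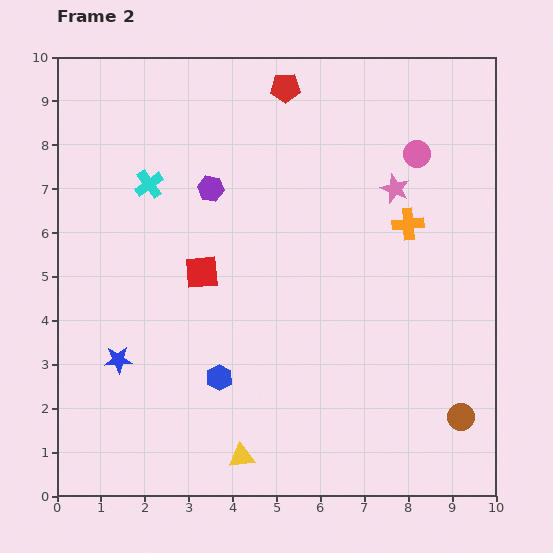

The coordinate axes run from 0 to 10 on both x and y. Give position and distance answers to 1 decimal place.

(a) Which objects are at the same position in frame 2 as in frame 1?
the cyan cross, the pink circle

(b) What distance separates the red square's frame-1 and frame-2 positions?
0.7

The red square moved from (2.9, 4.5) to (3.3, 5.1), a distance of √(0.4² + 0.6²) ≈ 0.7.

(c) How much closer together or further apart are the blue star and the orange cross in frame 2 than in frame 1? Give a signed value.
+3.9

Distance in frame 1: 3.4. Distance in frame 2: 7.3.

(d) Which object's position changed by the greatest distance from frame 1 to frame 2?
the pink star

(moved 4.0; next 3.4)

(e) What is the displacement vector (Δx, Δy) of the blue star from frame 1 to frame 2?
(-2.1, -0.4)

The blue star was at (3.5, 3.5) in frame 1 and (1.4, 3.1) in frame 2.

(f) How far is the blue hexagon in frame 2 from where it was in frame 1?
3.4

The blue hexagon moved from (0.6, 1.3) to (3.7, 2.7), a distance of √(3.1² + 1.4²) ≈ 3.4.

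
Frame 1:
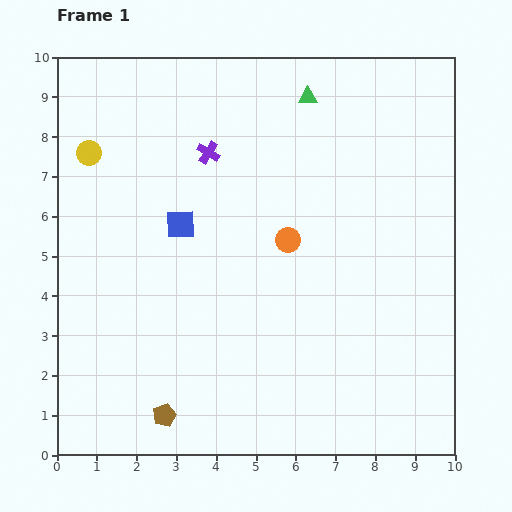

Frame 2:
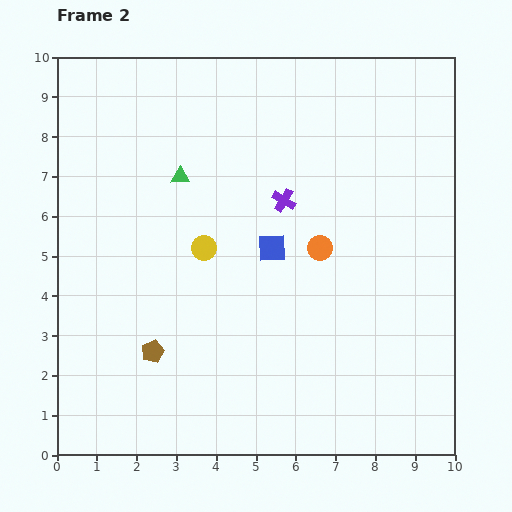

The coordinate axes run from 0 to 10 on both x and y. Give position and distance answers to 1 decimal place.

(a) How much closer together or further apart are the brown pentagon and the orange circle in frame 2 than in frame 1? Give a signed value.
-0.5

Distance in frame 1: 5.4. Distance in frame 2: 4.9.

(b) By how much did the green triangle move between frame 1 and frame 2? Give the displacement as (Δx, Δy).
(-3.2, -2.0)

The green triangle was at (6.3, 9.0) in frame 1 and (3.1, 7.0) in frame 2.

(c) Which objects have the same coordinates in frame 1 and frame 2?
none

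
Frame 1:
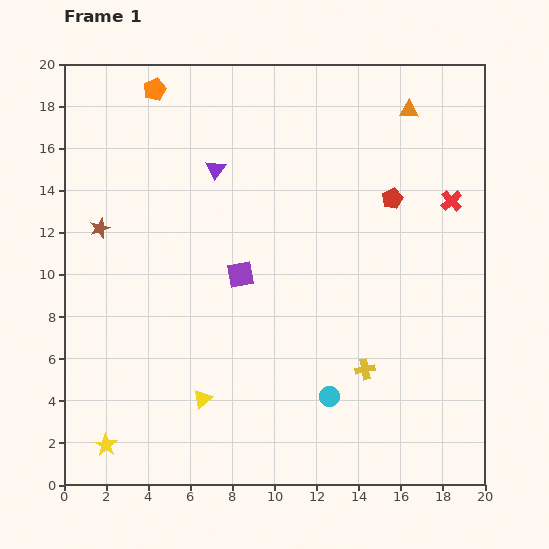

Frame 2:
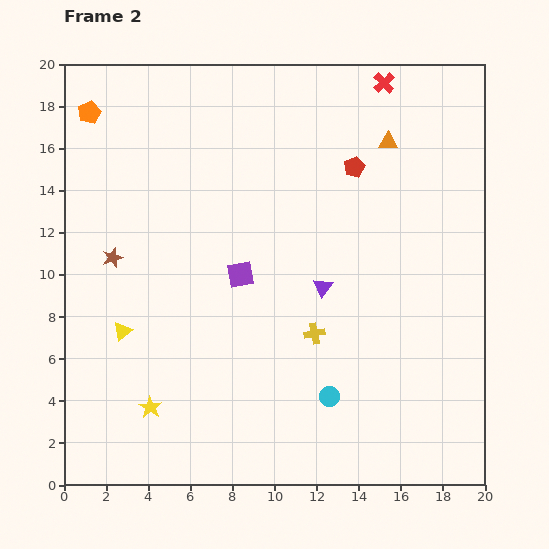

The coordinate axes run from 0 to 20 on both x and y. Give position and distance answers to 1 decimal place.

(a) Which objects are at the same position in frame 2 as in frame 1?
the cyan circle, the purple square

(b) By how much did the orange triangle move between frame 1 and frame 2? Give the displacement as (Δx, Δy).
(-1.0, -1.5)

The orange triangle was at (16.4, 17.8) in frame 1 and (15.4, 16.3) in frame 2.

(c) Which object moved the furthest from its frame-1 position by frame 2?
the purple triangle

(moved 7.6; next 6.4)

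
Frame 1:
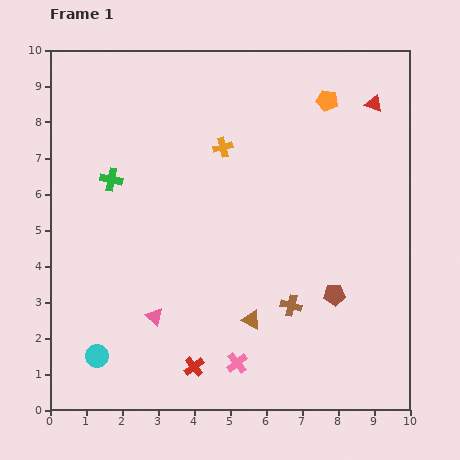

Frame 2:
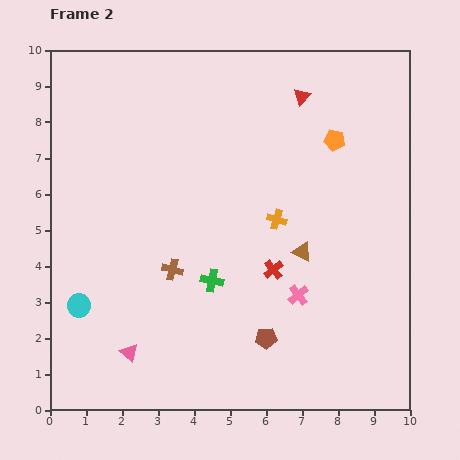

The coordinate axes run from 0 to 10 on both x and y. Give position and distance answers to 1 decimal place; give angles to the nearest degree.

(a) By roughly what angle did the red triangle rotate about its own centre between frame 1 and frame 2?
53° clockwise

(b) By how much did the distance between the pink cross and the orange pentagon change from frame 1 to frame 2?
-3.3

Distance in frame 1: 7.7. Distance in frame 2: 4.4.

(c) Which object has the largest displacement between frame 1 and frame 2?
the green cross

(moved 4.0; next 3.5)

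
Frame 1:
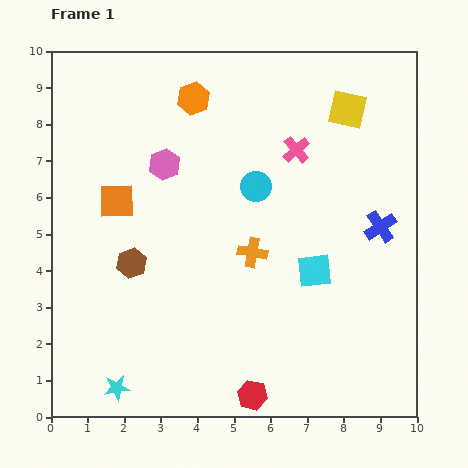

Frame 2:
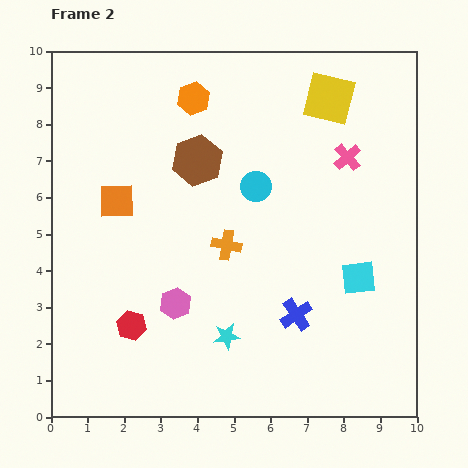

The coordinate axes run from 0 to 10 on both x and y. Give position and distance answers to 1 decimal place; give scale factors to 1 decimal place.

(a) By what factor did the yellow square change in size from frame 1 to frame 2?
1.3×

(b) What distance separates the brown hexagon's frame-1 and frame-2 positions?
3.3

The brown hexagon moved from (2.2, 4.2) to (4.0, 7.0), a distance of √(1.8² + 2.8²) ≈ 3.3.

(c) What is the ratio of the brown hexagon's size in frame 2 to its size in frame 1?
1.7×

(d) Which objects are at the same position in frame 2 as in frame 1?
the orange hexagon, the orange square, the cyan circle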